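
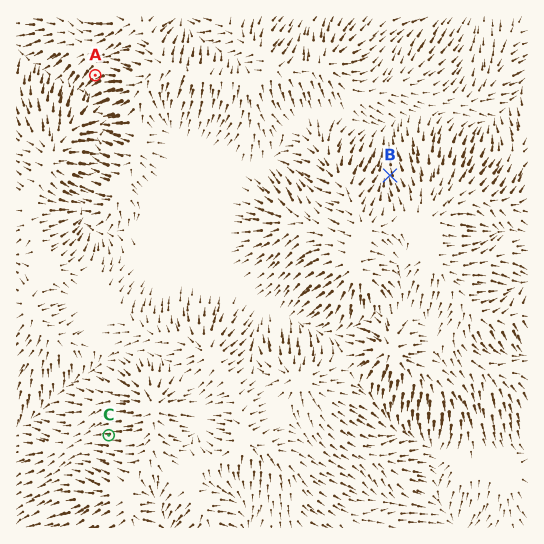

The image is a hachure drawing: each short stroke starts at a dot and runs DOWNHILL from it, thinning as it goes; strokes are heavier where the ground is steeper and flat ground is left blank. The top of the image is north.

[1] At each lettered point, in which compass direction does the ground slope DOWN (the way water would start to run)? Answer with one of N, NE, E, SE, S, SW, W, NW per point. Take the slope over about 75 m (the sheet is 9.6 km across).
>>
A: SW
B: N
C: W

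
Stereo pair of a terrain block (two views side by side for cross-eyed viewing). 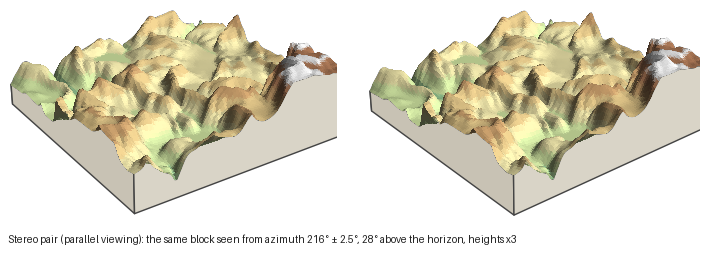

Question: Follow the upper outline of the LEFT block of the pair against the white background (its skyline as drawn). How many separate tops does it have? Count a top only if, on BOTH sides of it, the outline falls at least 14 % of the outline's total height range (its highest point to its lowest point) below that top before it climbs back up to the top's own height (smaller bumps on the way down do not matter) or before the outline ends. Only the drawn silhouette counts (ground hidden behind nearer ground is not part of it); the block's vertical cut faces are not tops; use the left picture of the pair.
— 4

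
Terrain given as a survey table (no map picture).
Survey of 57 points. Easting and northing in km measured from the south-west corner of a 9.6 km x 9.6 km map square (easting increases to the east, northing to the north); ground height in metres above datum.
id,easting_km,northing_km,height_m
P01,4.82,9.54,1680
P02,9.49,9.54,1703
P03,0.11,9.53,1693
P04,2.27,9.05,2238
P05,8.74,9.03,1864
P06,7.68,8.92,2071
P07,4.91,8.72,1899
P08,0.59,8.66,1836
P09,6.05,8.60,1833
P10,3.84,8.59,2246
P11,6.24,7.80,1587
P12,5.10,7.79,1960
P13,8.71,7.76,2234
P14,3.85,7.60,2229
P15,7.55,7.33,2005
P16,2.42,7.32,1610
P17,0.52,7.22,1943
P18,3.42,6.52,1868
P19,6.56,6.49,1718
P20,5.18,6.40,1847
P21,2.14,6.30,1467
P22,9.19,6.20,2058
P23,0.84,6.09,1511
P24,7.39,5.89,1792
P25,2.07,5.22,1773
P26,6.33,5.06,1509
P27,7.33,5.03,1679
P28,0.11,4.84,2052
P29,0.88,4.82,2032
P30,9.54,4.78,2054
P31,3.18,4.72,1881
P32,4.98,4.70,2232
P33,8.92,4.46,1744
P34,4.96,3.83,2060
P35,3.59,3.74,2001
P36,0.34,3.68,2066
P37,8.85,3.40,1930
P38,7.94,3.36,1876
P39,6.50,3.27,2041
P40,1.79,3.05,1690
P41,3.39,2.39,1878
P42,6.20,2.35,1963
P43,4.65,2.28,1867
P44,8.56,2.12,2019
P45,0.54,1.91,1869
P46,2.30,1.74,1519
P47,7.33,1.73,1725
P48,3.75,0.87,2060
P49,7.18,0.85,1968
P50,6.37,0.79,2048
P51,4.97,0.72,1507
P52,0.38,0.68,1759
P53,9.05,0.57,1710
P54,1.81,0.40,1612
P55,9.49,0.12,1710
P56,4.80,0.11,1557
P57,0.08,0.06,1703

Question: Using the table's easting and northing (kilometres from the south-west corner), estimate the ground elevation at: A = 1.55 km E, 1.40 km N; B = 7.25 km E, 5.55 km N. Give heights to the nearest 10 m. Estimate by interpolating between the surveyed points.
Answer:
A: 1610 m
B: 1700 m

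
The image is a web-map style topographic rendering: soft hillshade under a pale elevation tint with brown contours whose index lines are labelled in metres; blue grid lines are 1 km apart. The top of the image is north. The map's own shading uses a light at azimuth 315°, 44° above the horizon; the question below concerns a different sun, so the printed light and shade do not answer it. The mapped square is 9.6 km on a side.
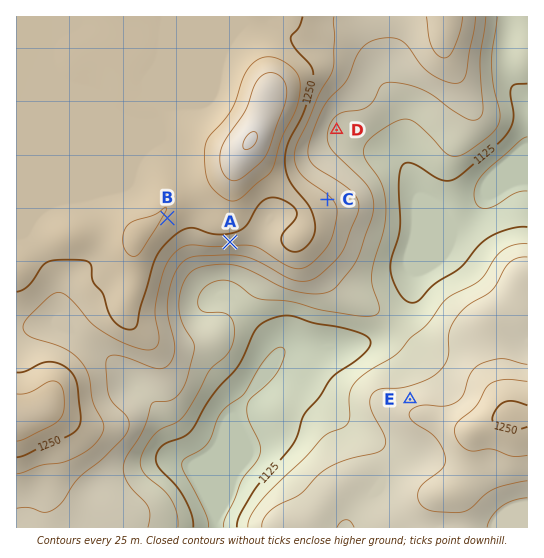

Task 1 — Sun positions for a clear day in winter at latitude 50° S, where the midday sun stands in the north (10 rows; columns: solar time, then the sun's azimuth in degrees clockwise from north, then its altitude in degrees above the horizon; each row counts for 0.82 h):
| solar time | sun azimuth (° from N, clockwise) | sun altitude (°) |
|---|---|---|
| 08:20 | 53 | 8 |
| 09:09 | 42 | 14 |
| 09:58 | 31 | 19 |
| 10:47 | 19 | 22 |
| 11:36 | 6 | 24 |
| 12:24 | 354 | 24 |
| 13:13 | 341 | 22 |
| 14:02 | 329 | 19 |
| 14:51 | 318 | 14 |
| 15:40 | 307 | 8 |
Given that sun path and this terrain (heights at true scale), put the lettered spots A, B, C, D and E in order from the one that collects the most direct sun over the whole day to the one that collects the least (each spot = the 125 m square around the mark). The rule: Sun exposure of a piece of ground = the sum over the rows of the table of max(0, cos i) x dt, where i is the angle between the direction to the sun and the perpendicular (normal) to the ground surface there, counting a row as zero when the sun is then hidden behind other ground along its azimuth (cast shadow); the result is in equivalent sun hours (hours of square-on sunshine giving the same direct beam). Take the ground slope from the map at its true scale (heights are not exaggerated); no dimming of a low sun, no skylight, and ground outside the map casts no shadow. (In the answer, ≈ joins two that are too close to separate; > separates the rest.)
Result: E ≈ C > D ≈ B > A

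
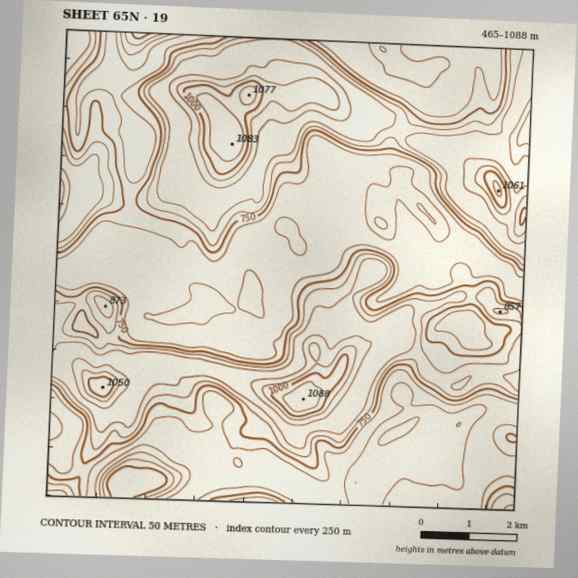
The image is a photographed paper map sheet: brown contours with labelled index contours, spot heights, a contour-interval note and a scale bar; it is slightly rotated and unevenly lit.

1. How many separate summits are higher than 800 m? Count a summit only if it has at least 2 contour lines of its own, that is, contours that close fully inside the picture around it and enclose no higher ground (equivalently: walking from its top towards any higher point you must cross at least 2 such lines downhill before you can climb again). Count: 5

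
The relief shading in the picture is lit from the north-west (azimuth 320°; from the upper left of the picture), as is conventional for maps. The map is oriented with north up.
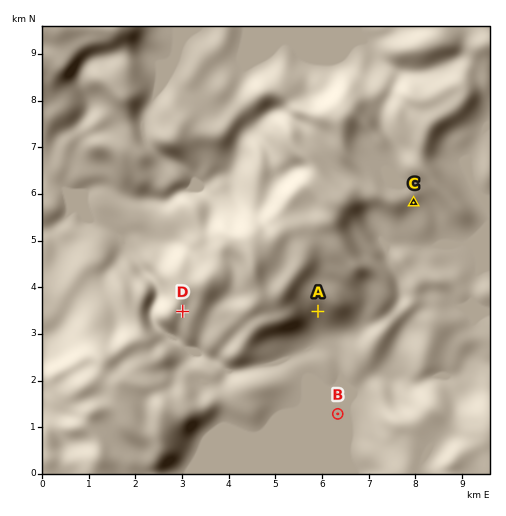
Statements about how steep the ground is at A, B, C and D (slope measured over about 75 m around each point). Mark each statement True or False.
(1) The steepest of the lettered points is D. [False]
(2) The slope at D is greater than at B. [True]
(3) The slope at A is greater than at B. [True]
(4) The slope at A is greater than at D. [True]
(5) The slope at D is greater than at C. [False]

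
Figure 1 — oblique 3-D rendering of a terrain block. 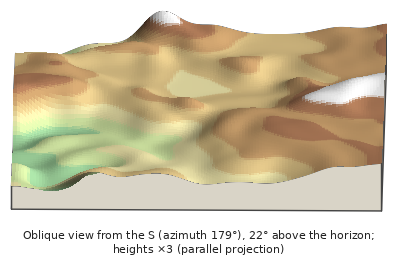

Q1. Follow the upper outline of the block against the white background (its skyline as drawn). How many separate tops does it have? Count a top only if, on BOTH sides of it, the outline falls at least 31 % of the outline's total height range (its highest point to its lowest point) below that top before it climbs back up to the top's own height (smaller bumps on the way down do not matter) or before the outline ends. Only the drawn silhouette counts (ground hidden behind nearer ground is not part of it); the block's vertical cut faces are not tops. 0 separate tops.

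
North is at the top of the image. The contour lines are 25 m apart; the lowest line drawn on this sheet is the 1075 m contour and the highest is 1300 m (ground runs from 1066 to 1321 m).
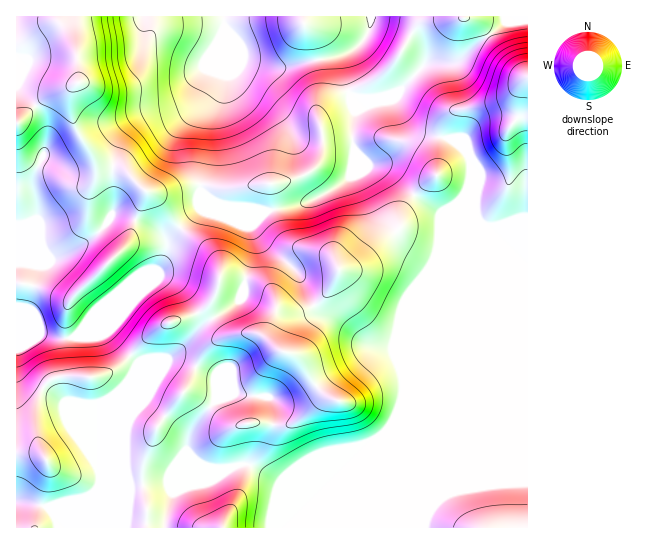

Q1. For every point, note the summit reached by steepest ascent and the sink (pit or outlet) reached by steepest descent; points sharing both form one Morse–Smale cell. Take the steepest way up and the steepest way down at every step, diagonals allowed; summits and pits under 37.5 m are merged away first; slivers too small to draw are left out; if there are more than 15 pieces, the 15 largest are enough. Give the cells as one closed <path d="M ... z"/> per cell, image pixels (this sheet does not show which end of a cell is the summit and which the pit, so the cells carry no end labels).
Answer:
<path d="M505 16l-281 1 1 62-4 15-13 28-1 29-7 38 9 10 20 10-32 2-29 28-1 12-8 18-30 14-29 24-25 30 16 0 16-5 30 30 0 5-40 96 3 10 0 10-3 6-8 8-20 8-26 2-26-6 0 27 148 0 0-11 7-23 23-13 47-17 9 1 24 15 8 1 68-28 24-13 13-10 13-23 65-158 1 169-40 96-3 13 104 0 0-305-14-1-19 6-13-3-5-5-10-24 4-16 0-18-3-7-17-15-22-3-12-4-8-7-13-23-9-7 11-3 25-27 6-2 25 0 5-3 19-17 23-16 4-5z"/><path d="M223 16l-207 1 0 245 20 4-8 39-3 4-9 5 1 23 28-2 12 4 12 0 8-3 12-18 40-35 30-14 8-18 1-12 29-28 32-2-20-10-9-10 7-38 1-29 13-28 4-15z"/><path d="M466 249l-65 158-6 14-12 14-32 18-68 28-5 0-31-17-14 3-38 14-23 13-7 23 0 10 258 1 4-14 40-96z"/><path d="M107 332l-16 5-34 2-12-4-8 0-6 2-15 1 1 163 26 6 26-2 20-8 8-8 3-6-3-20 40-96 0-5z"/><path d="M527 16l-21 0-1 6-4 5-23 16-19 17-5 3-25 0-6 2-25 27-11 3 9 7 13 23 8 7 12 4 22 3 17 15 3 7-3 36 9 22 12 8 39-6z"/><path d="M26 263l-10 0 1 50 8-4 3-4 8-32-1-8z"/>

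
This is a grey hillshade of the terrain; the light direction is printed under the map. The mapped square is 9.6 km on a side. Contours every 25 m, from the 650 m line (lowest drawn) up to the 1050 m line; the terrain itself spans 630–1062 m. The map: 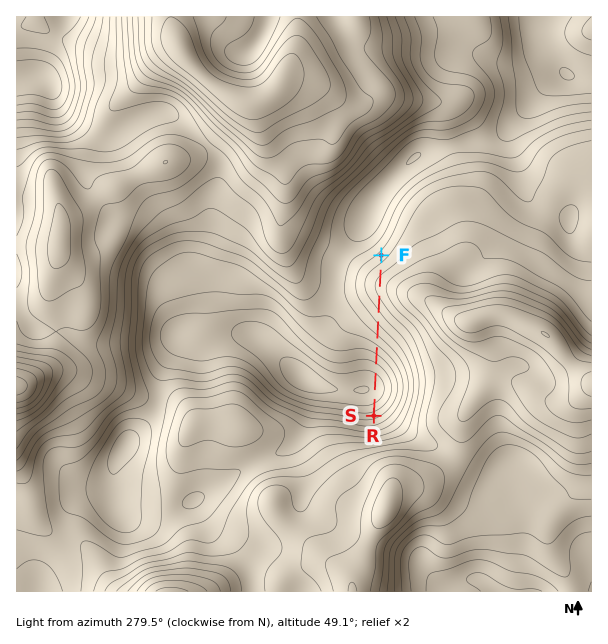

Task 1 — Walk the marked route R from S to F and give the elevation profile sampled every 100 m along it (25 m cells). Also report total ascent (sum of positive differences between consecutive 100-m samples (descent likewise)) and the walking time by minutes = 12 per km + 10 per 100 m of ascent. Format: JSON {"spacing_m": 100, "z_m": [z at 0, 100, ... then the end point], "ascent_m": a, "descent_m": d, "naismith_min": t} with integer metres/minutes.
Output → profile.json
{"spacing_m": 100, "z_m": [714, 694, 676, 663, 656, 656, 663, 675, 688, 704, 720, 737, 753, 769, 783, 796, 807, 818, 830, 842, 852, 859, 860, 854, 843, 831, 819, 810], "ascent_m": 204, "descent_m": 108, "naismith_min": 53}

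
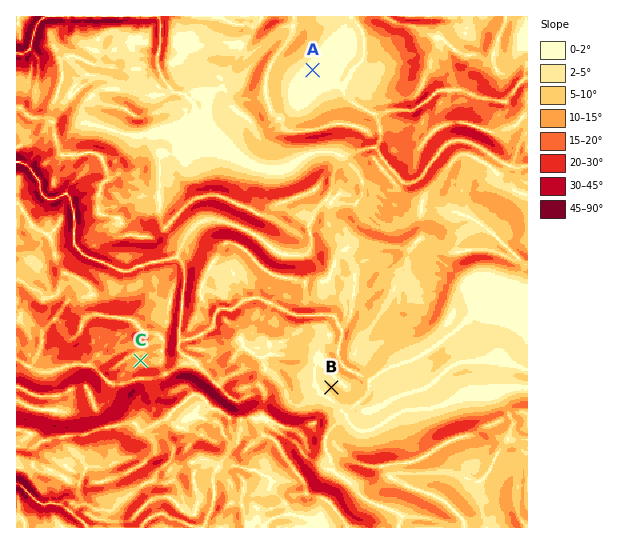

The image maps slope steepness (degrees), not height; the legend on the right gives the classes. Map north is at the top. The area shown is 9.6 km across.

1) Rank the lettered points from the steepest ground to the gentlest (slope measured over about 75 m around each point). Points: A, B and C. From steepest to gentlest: C B A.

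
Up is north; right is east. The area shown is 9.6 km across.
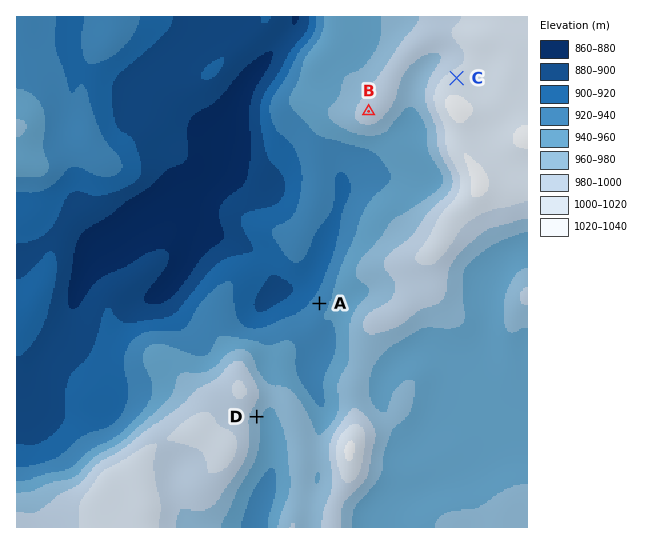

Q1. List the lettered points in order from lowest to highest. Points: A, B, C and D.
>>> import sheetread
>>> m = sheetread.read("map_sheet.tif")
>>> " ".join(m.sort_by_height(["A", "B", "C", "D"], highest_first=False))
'A D B C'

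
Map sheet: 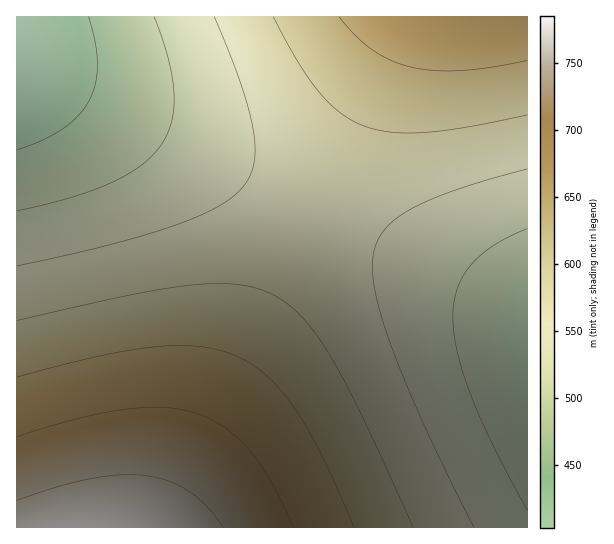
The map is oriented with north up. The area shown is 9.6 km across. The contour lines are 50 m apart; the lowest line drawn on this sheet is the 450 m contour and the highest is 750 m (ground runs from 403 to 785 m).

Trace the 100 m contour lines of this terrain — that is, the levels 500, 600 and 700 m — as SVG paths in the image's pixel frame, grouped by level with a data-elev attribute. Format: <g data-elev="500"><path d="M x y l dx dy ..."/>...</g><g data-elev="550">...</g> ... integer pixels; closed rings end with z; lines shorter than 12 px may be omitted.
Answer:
<g data-elev="500"><path d="M527 510l-33-63-23-52-14-42-3-19-1-17 1-15 3-13 6-12 8-12 11-11 12-9 33-17"/><path d="M154 17l14 42 6 35 0 15-3 13-4 12-7 12-9 11-11 9-30 17-41 15-52 13"/></g><g data-elev="600"><path d="M413 527l-51-112-31-58-14-22-14-17-14-13-15-10-16-6-19-4-21-2-25 2-63 10-113 26"/><path d="M273 17l25 45 21 30 22 21 22 13 27 6 33 1 44-6 60-12"/></g><g data-elev="700"><path d="M293 527l-22-45-22-32-12-13-12-10-14-8-14-6-16-4-18-2-38 2-48 10-60 18"/></g>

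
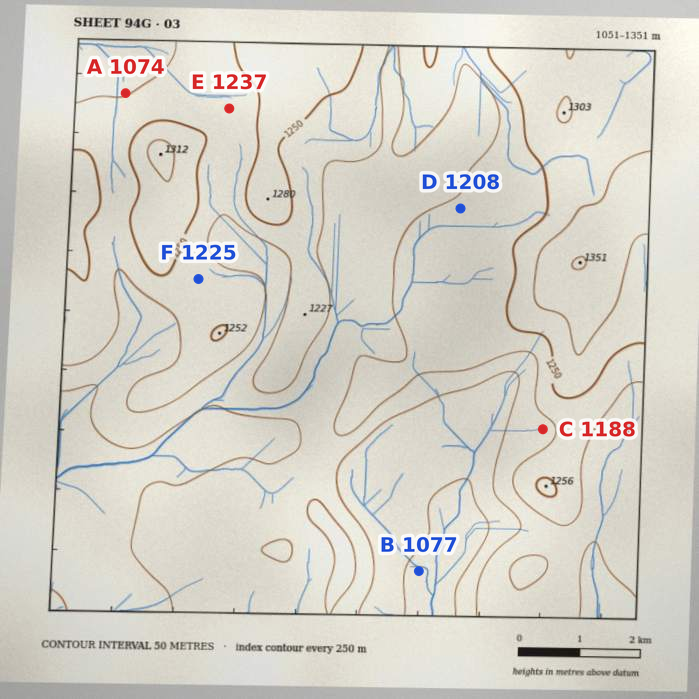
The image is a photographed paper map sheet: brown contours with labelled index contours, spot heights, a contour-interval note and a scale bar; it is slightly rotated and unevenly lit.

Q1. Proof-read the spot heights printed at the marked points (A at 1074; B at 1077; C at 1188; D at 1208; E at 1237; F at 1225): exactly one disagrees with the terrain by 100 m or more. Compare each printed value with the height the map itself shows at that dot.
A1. A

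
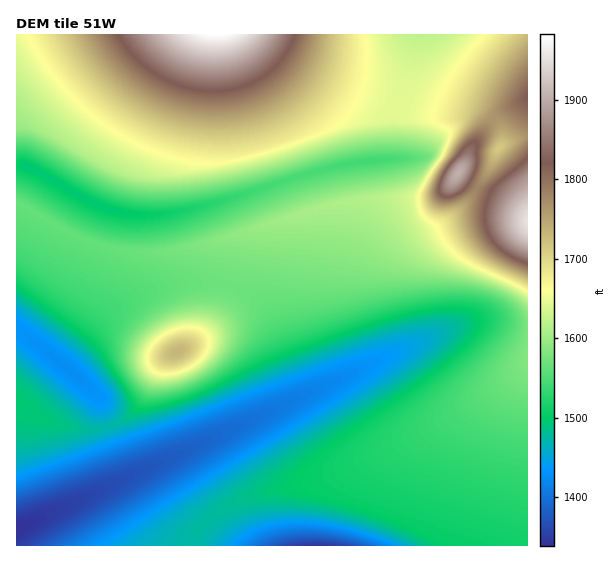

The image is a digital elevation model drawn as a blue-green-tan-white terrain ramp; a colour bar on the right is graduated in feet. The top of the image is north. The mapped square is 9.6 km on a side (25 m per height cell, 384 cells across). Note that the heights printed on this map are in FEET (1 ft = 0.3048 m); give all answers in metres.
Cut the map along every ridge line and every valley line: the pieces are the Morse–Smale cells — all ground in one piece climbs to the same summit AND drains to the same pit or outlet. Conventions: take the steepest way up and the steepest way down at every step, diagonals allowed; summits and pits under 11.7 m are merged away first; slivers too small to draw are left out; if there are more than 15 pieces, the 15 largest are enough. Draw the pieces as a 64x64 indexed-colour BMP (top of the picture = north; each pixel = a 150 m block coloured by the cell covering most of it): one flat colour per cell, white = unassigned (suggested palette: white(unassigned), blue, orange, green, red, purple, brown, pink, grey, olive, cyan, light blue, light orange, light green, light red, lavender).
<image width="64" height="64" href="data:image/bmp;base64,Qk12CAAAAAAAAHYAAAAoAAAAQAAAAEAAAAABAAQAAAAAAAAIAAATCwAAEwsAABAAAAAAAAAA////ALR3HwAOf/8ALKAsACgn1gC9Z5QAS1aMAMJ34wB/f38AIr28AM++FwDox64AeLv/AIrfmACWmP8A1bDFACIiIiIiIiIiIiIiMzMzMzMzMzMzMzMzMzMzMzMzMzMzIiIiIiIiIiIiIiIzMzMzMzMzMzMzMzMzMzMzMzMzMzMiIiIiIiIiIiIiIiMzMzMzMzMzMzMzMzMzMzMzMzMzMyIiIiIiIiIiIiIiIjMzMzMzMzMzMzMzMzMzMzMzMzMzIiIiIiIiIiIiIiIiIjMzMzMzMzMzMzMzMzMzMzMzMzMiIiIiIiIiIiIiIiIiIzMzMzMzMzMzMzMzMzMzMzMzMyIiIiIiIiIiIiIiIiIiIjMzMzMzMzMzMzMzMzMzMzMzIiIiIiIiIiIiIiIiIiIiIiIjMzMzMzMzMzMzMzMzMzMiIiIiIiIiIiIiIiIiIiIiIiIiMzMzMzMzMzMzMzMzMyIiIiIiIiZmIiIiIiIiIiIiIiIiIzMzMzMzMzMzMzMzIiIiIiIiJmZmIiIiIiIiIiIiIiIiIzMzMzMzMzMzMzMiIiIiIiImZmZmIiIiIiIiIiIiIiIiIzMzMzMzMzMzMyIiIiIiImZmZmZmIiIiIiIiIiIiIiIiIzMzMzMzMzMzIiIiIiIiZmZmZmZmYiIiIiIiIiIiIiIiIzMzMzMzMzMiIiIiIiJmZmZmZmZmYiIiIiIiIiIiIiIiIzMzMzMzMyIiqqqqqZZmZmZmZmZmYiIiIiIiIiIiIiIiIzMzMzMzIqqqqqqpmWZmZmZmZmZmYiIiIiIiIiIiIiIiIzMzMzMqqqqqqqmZlmZmZmZmZmZmYiIiIiIiIiIiIiIiIzMzM6qqqqqqmZmZZmZmZmZmZmZmYiIiIiIiIiIiIiIiMzMzqqqqqqmZmZlmZmZmZmZmZmZkQiIiIiIiIiIiIiIiMzOqqqqqmZmZmZZmZmZmZmZmZmRERCIiIiIiIiIiIiIjM6qqqqmZmZmZlmZmZmZmZmZmRERERCIiIiIiIiIiIiIjqqqqmZmZmZmZZmZmZmZmZmZERERERCIiIiIiIiIiIiKqqqiJmZmZmZmWZmZmZmZmZkRERERERCIiIiIiIiIiIqqoiIiZmZmZmZlmZmZmZmZkRERERERERCIiIiIiIiIiqoiIiImZmZmZmZlmZmZmZmREREREREREdyIiIiIiIiKoiIiIiZmZmZmZmZZmZmZmZERERERERER3d3IiIiIiIqiIiIiImZmZmZmZmWZmZmZERERERERERHd3d3IiIiJ3qoiIiIiJmZmZmZmZlmZmZkREREREREREd3d3d3d3d3eqqIiIiIiJmZmZmZmZZmZkRERERERERER3d3d3d3d3d6qqiIiIiIiZmZmZmZlmZkRERERERERER3d3d3d3d3d3qqqIiIiIiIiZmZmZmWZkRERERERERERHd3d3d3d3d3eqqqiIiIiIiIiJmZmZhEREREREREREREd3d3d3d3d3d6qqqoiIiIiIiIiIiIiERERERERERERER3d3d3d3d3d3qqqqiIiIiIiIiIiIiIRERERERERERERHd3d3d3d3d3eqqqqoiIiIiIiIiIiIhERERERERERERER3d3d3d3d3d6qqqqiIiIiIiIiIiIiIRERERERERERERHd3d3d3d3d3qqqqqIiFVVVVVVWIiIhERERERERERERER3d3d3d3d3eqqqqqVVVVVVVVVVVViEREREREREREREREd3d3d3d3d6qqqhFVVVVVVVVVVVVVVEREREREREREREREd3d3d3d3qqoRERVVVVVVVVVVVVVVVUREREREREREREREd3d3d3eqoRERFVVVERFVVVVVVVVVVVVERERERERERERHd3d3d6ERERERURERERERFVVVVVVVVVVURERERERERER3d3fdERERERERERERERERERVVVVVVVVVVVVREREREREd33d0RERERERERERERERERERFVVVVVVVVVVVVVVVVERN3d3REREREREREREREREREREREVVVVVVVVVVVVVVVT/3d3dERERERERERERERERERERERERVVVVVVVVVVVVX//93d0REREREREREREREREREREREREREVVVVVVVVVVV//3d3RERERERERERERERERERERERERERERERFVVVVVX//93dEREREREREREREREREREREREREREREREVVVVVVV//3d0RERERERERERERERERERERERERERERERVVVVVVX//w3RERERERERERERERERERERERERERERERFVVVVVVV//AAEREREREREREREREREREREREREREREREVVVVVVVXvAAARERERERERERERERERERERERERERERERVVVVVV7u4AABERERERERERERERERERERERERERERERFVXu7u7uu7AAEREREREREREREREREREREREREREREREc7u7u7ru7u7ARERERERERERERERERERERERERERERzMzu7uu7u7u7uxERERERERERERERERERERERERERHMzMzO7uu7u7u7u7ERERERERERERERERERERERERERzMzMzMzuu7u7u7u7sREREREREREREREREREREREREczMzMzMzOu7u7u7u7uxERERERERERERERERERERERHMzMzMzMzM67u7u7u7u7ERERERERERERERERERERERHMzMzMzMzMzLu7u7u7u7sRERERERERERERERERERERzMzMzMzMzMzMu7u7u7u7uxERERERERERERERERERERzMzMzMzMzMzMy7u7u7u7u7"/>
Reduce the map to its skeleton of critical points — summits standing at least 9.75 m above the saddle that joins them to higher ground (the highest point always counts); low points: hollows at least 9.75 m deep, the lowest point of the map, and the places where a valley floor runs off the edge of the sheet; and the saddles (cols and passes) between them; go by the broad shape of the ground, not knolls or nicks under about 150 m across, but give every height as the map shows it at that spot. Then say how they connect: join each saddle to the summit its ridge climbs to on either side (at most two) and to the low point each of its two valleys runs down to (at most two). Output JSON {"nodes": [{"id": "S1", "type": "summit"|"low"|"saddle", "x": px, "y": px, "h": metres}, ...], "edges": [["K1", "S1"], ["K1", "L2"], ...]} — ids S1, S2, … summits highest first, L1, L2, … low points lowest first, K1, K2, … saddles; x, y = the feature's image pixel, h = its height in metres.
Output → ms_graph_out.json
{"nodes": [
{"id": "S1", "type": "summit", "x": 217, "y": 35, "h": 604},
{"id": "S2", "type": "summit", "x": 527, "y": 221, "h": 595},
{"id": "S3", "type": "summit", "x": 458, "y": 173, "h": 580},
{"id": "S4", "type": "summit", "x": 527, "y": 97, "h": 555},
{"id": "S5", "type": "summit", "x": 177, "y": 352, "h": 528},
{"id": "L1", "type": "low", "x": 19, "y": 529, "h": 408},
{"id": "L2", "type": "low", "x": 315, "y": 545, "h": 410},
{"id": "L3", "type": "low", "x": 66, "y": 368, "h": 434},
{"id": "L4", "type": "low", "x": 33, "y": 169, "h": 455},
{"id": "L5", "type": "low", "x": 434, "y": 85, "h": 503},
{"id": "K1", "type": "saddle", "x": 477, "y": 188, "h": 543},
{"id": "K2", "type": "saddle", "x": 493, "y": 119, "h": 538},
{"id": "K3", "type": "saddle", "x": 398, "y": 105, "h": 501},
{"id": "K4", "type": "saddle", "x": 230, "y": 287, "h": 478},
{"id": "K5", "type": "saddle", "x": 73, "y": 233, "h": 476},
{"id": "K6", "type": "saddle", "x": 190, "y": 545, "h": 449},
{"id": "K7", "type": "saddle", "x": 107, "y": 427, "h": 449}],
"edges": [["K1", "S2"], ["K1", "S3"], ["K1", "L1"], ["K1", "L5"], ["K2", "S3"], ["K2", "S4"], ["K2", "L5"], ["K3", "S1"], ["K3", "S3"], ["K3", "L4"], ["K4", "S3"], ["K4", "S5"], ["K4", "L1"], ["K4", "L3"], ["K5", "S1"], ["K5", "S3"], ["K5", "L3"], ["K5", "L4"], ["K6", "S1"], ["K6", "L1"], ["K6", "L2"], ["K7", "S1"], ["K7", "S5"], ["K7", "L1"], ["K7", "L3"]]}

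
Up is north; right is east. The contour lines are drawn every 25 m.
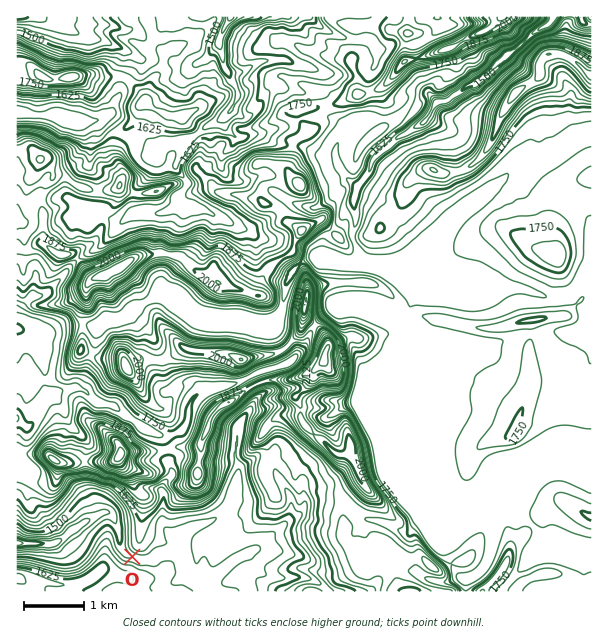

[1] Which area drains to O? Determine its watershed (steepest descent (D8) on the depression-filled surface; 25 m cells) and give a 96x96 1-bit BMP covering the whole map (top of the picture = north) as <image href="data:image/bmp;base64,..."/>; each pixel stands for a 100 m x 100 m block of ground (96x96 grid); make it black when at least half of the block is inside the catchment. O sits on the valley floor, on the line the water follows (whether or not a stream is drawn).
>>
<image width="96" height="96" href="data:image/bmp;base64,Qk2+BAAAAAAAAD4AAAAoAAAAYAAAAGAAAAABAAEAAAAAAIAEAAATCwAAEwsAAAIAAAAAAAAA////AAAAAAA//////////wAAAAA8P////////wAAAAAAB////////gAAAAAAAx///////gAAAAAAAB//////+AAAAAAAAB//////wAAAAAAAAA//////gAAAAAAAAA//////AAAAAAAAAA/////+AAAAAAAAAAf////+AAAAAAAAAAf////+AAAAAAAAAAf////+AAAAAAAAAAf////+AAAAAAAAAAf////+AAAAAAAAAAf////+AAAAAAAAAAf////+AAAAAAAAAAf////+AAAAAAAAAA//////AAAAAAAAAA//////gAAAAAAAAB//////gAAAAAAAAD//////gAAAAAAAAH//////AAAAAAAAAH//////AAAAAAAAAD/////4AAAAAAAAAAAD///wAAAAAAAAAAAB///gAAAAAAAAAAAA//+AAAAAAAAAAAAA//8AAAAAAAAAAAAA//8AAAAAAAAAAAAAf/8AAAAAAAAAAAAAP/8AAAAAAAAAAAAAH/4AAAAAAAAAAAAAB/4AAAAAAAAAAAAAA/8AAAAAAAAAAAAAAP+AAAAAAAAAAAAAABOAAAAAAAAAAAAAAAAAAAAAAAAAAAAAAAAAAAAAAAAAAAAAAAAAAAAAAAAAAAAAAAAAAAAAAAAAAAAAAAAAAAAAAAAAAAAAAAAAAAAAAAAAAAAAAAAAAAAAAAAAAAAAAAAAAAAAAAAAAAAAAAAAAAAAAAAAAAAAAAAAAAAAAAAAAAAAAAAAAAAAAAAAAAAAAAAAAAAAAAAAAAAAAAAAAAAAAAAAAAAAAAAAAAAAAAAAAAAAAAAAAAAAAAAAAAAAAAAAAAAAAAAAAAAAAAAAAAAAAAAAAAAAAAAAAAAAAAAAAAAAAAAAAAAAAAAAAAAAAAAAAAAAAAAAAAAAAAAAAAAAAAAAAAAAAAAAAAAAAAAAAAAAAAAAAAAAAAAAAAAAAAAAAAAAAAAAAAAAAAAAAAAAAAAAAAAAAAAAAAAAAAAAAAAAAAAAAAAAAAAAAAAAAAAAAAAAAAAAAAAAAAAAAAAAAAAAAAAAAAAAAAAAAAAAAAAAAAAAAAAAAAAAAAAAAAAAAAAAAAAAAAAAAAAAAAAAAAAAAAAAAAAAAAAAAAAAAAAAAAAAAAAAAAAAAAAAAAAAAAAAAAAAAAAAAAAAAAAAAAAAAAAAAAAAAAAAAAAAAAAAAAAAAAAAAAAAAAAAAAAAAAAAAAAAAAAAAAAAAAAAAAAAAAAAAAAAAAAAAAAAAAAAAAAAAAAAAAAAAAAAAAAAAAAAAAAAAAAAAAAAAAAAAAAAAAAAAAAAAAAAAAAAAAAAAAAAAAAAAAAAAAAAAAAAAAAAAAAAAAAAAAAAAAAAAAAAAAAAAAAAAAAAAAAAAAAAAAAAAAAAAAAAAAAAAAAAAAAAAAAAAAAAAAAAAAAAAAAAAAAAAAAAAAAAAAAAAAAAAAAAAAAAAAAAAAAAAAAAAAAAAAAAAAAAAAAAAAAAAAAAAAAAAAAAAAAAAAAAAAAAAAAAAAAAAAAAAAAAAAAAAAAAAAA="/>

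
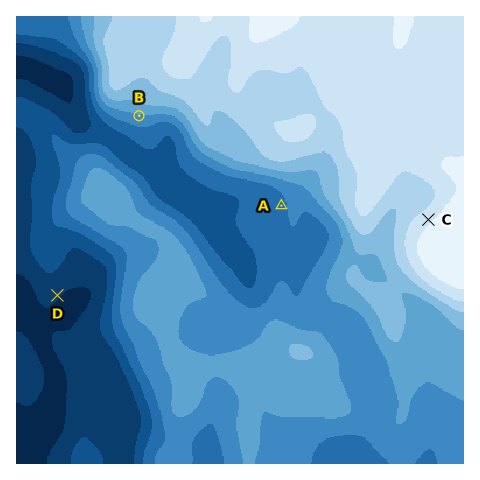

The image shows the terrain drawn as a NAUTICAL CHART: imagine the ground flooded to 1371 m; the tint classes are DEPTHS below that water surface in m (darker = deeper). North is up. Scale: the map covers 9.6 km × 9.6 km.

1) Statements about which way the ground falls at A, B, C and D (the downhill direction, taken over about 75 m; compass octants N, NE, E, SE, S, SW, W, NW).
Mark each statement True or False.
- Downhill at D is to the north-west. False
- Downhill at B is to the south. True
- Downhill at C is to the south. False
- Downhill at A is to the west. True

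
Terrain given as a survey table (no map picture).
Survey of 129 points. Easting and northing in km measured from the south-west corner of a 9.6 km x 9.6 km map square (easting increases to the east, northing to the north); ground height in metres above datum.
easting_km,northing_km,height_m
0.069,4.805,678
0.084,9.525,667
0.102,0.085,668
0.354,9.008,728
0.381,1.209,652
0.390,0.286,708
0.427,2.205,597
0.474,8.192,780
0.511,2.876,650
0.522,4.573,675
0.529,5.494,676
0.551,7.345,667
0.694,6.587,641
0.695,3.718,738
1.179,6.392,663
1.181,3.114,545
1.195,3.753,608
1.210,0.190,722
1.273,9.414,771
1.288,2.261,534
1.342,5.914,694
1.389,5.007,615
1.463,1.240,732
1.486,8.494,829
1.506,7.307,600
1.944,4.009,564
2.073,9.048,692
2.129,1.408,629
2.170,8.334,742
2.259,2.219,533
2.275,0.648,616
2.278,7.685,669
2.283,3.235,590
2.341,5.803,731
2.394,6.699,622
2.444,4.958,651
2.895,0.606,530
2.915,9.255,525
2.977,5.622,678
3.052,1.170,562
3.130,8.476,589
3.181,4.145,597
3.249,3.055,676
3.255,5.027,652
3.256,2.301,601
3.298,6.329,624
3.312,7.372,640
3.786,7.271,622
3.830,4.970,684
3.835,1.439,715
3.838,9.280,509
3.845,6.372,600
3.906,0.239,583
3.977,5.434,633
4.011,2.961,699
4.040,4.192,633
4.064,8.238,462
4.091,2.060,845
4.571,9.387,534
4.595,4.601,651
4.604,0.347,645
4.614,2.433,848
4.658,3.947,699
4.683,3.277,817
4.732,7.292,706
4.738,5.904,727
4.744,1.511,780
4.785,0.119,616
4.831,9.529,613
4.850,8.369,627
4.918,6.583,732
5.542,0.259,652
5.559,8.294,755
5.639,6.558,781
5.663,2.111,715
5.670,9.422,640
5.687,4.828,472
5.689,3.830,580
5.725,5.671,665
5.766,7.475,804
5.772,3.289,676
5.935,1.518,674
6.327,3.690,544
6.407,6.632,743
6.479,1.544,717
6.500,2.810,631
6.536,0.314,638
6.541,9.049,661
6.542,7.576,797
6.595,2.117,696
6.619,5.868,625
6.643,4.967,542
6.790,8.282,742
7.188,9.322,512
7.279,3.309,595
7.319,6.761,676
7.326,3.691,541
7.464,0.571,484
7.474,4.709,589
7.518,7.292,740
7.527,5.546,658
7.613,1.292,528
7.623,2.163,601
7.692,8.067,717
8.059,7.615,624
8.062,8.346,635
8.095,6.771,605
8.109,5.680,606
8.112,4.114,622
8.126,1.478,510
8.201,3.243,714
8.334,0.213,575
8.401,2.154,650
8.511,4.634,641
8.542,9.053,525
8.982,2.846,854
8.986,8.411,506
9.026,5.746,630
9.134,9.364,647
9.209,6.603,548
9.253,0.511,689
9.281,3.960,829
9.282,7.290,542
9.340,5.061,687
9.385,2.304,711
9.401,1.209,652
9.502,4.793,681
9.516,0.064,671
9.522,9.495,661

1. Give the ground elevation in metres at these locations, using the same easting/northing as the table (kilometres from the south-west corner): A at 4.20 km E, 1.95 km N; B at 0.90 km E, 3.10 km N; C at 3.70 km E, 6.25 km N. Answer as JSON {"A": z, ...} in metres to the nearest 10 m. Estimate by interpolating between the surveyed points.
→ {"A": 830, "B": 610, "C": 600}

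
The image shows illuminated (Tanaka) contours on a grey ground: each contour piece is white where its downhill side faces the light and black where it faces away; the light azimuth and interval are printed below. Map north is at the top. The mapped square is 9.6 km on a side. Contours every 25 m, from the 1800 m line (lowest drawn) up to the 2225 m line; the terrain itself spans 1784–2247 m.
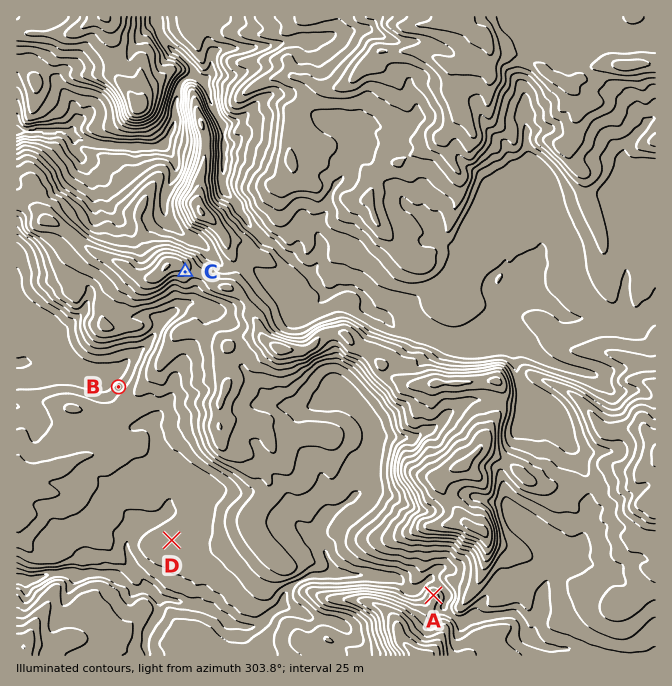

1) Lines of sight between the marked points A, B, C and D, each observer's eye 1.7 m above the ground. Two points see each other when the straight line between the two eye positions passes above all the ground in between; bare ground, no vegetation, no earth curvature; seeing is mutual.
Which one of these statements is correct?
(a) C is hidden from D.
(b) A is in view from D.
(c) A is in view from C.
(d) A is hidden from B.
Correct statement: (d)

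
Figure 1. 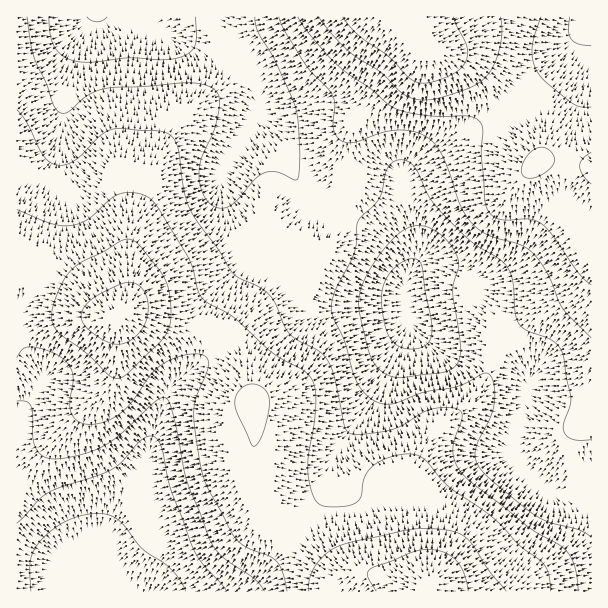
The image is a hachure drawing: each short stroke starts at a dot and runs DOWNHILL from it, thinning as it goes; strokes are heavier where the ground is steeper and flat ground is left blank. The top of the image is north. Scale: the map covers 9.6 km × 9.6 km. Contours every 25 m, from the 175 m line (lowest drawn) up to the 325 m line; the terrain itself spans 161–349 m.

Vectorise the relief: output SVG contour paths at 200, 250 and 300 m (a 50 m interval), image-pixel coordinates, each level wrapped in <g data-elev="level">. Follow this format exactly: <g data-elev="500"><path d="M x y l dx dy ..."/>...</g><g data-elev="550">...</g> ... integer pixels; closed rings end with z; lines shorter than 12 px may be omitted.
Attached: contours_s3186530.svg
<g data-elev="200"><path d="M31 591l0-31 3-11 7-9 12-11 14-8 16-6 15-2 12 2 10 7 23 27 21 14 9 8 8 10 5 10"/><path d="M393 377l-13-7-10-14-11-44 1-18 3-12 7-13 20-27 17-14 7-2 9 0 11 4 10 7 9 11 5 10 0 9-5 17 0 9 7 48 0 15-5 10-9 6-42 5z"/><path d="M196 17l0 27-5 7-7 5-17 4-38-2-42 4-18-3-12-8-6-13-2-21"/></g><g data-elev="250"><path d="M578 591l-4-25-3-9-5-7-8-6-30-17-57-45-12-12-4-9-2-11 1-10 8-23 0-4-3-3-12-3-16 2-11 5-19 12-17 5-28 4-5-1-4-3-3-8-10-48-7-16-9-8-20-10-8-7-6-9-9-23-8-9-10-7-18-8-6-5-15-24-24-33-6-10-3-12-7-47-7-11-4-3-8-2-37-3-9 1-12 6-27 26-9 4-8 0-7-3-6-6-17-33-10-13"/><path d="M17 401l10 1 4 5 2 31 4 12 8 7 11 2 25-4 23-9 18-13 34-32 6-3 5 1 3 4 4 16 13 63 24 60 11 15 32 21 10 13"/><path d="M591 46l-13-2-7-5-2-7 1-15"/><path d="M279 17l5 13 21 34 23 25 5 7 2 9-2 23 5 10 7 4 8 1 30-11 18-2 15 2 13 7 7 7 7 10 17 48 10 17 7 7 9 6 33 10 14 9 14 20 15 35 29 30"/></g><g data-elev="300"><path d="M506 591l-15-18-17-27-9-9-15-6-25-3-23 3-52 11-15 6-11 7-10 12-4 11-2 13"/><path d="M252 446l2 0 3-1 6-11 4-17 3-15-2-7-4-6-6-4-6-1-6 1-6 4-4 6-1 7 2 11z"/><path d="M114 378l6 0 6-3 34-33 7-10 4-12-1-26-6-16-24-32-6-5-5-2-9 2-18 11-19 9-10 8-12 16-9 27 0 11 6 9 28 21 21 20z"/><path d="M525 177l5 1 6-1 14-9 4-4 1-5-4-8-5-3-6-1-10 6-5 6-3 8 0 6z"/><path d="M591 152l-9 7-2 8 3 9 8 8"/><path d="M319 17l15 19 18 18 29 18 23 23 10 4 11 1 15-2 25-8 12-6 9-7 8-12 6-17 2-16-2-15"/></g>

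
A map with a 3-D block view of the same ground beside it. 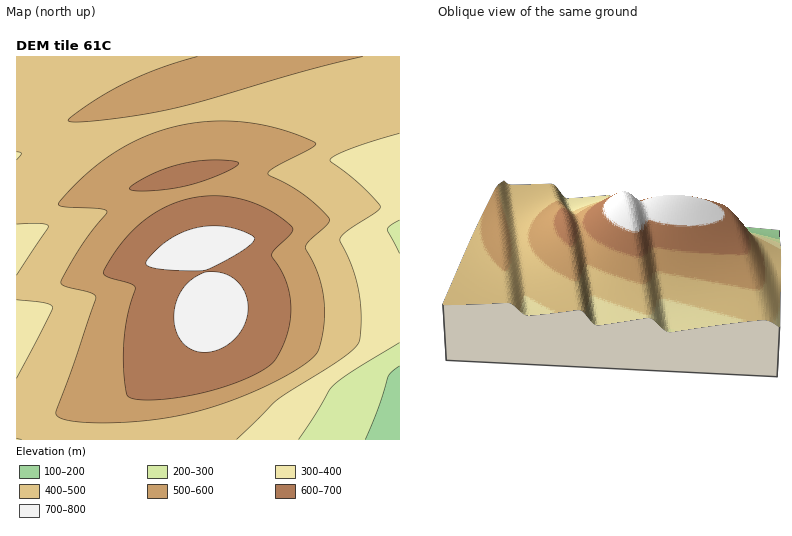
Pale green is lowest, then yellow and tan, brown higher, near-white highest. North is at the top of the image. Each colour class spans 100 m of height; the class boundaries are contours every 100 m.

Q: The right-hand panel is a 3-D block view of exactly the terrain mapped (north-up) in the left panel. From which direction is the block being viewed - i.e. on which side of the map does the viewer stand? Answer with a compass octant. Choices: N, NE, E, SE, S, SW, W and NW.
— W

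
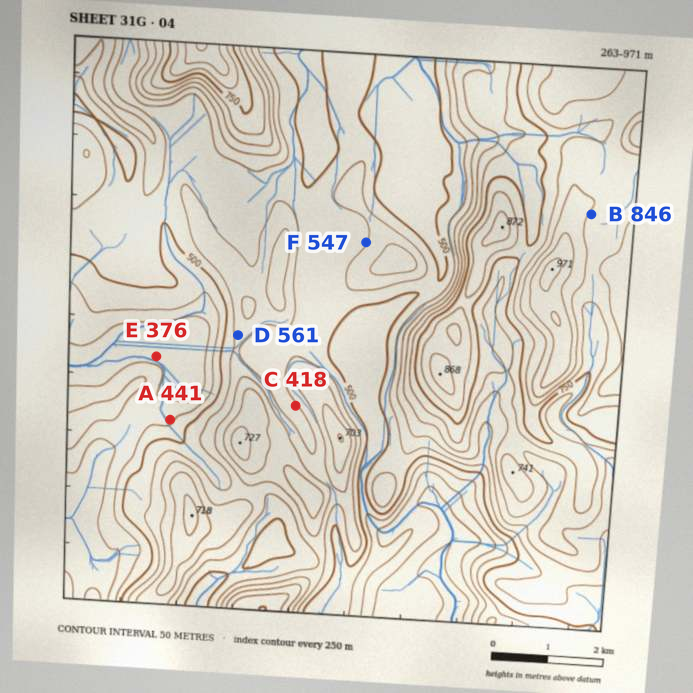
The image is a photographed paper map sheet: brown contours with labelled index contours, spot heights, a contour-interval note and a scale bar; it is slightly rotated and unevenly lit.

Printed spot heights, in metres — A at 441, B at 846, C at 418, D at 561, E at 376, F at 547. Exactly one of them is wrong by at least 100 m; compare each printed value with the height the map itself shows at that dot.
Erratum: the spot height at C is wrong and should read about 543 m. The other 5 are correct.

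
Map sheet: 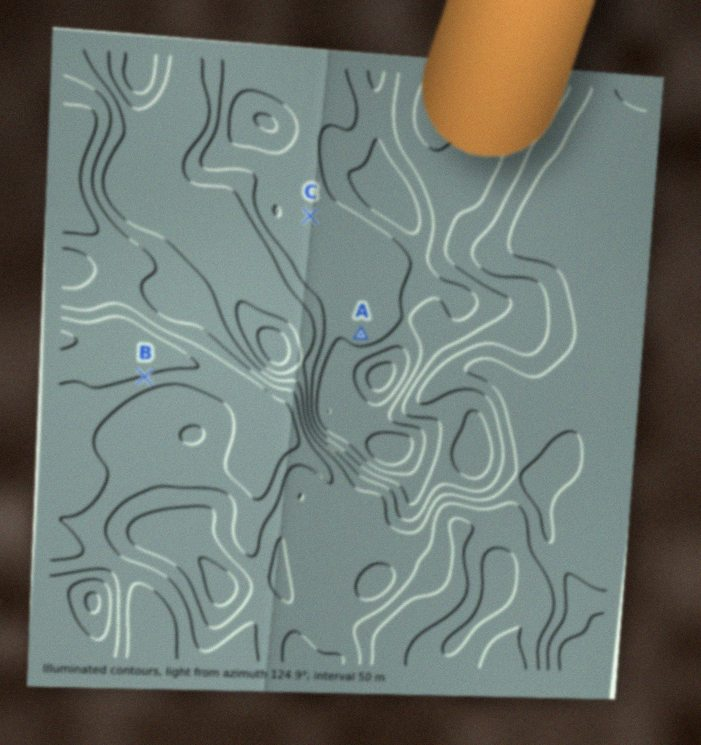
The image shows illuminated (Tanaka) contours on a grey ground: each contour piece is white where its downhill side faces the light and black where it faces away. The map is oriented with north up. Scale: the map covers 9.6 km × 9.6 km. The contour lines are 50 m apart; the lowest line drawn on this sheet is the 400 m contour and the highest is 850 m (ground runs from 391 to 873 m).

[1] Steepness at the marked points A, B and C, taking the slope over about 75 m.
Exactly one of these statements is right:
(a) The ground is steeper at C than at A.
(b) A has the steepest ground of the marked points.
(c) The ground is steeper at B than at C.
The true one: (c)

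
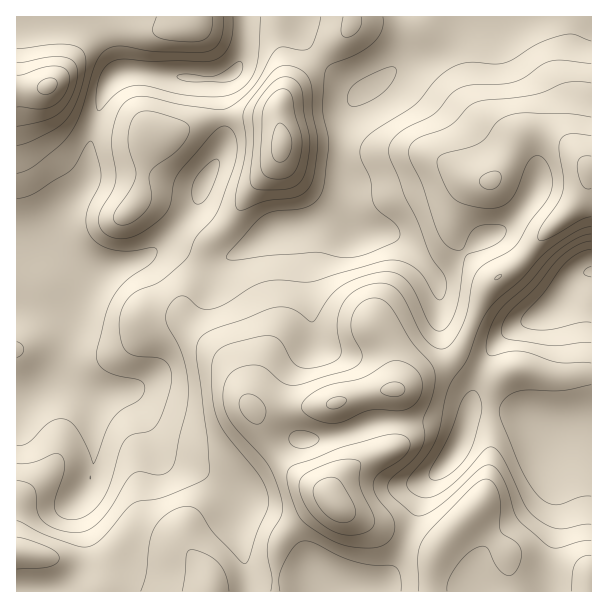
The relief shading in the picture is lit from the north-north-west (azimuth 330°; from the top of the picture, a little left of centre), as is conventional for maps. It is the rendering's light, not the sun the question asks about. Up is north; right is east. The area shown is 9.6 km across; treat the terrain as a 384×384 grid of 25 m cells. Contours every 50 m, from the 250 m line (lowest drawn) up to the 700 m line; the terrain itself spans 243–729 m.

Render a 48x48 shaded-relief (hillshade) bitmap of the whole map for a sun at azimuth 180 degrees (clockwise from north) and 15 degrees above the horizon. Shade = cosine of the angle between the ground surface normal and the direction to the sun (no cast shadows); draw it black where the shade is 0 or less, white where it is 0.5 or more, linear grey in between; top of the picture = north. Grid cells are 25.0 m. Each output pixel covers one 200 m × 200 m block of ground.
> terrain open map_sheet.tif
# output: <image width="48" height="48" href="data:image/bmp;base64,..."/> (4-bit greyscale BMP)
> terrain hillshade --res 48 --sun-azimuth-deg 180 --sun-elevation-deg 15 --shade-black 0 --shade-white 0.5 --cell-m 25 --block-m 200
<image width="48" height="48" href="data:image/bmp;base64,Qk32BAAAAAAAAHYAAAAoAAAAMAAAADAAAAABAAQAAAAAAIAEAAATCwAAEwsAABAAAAAAAAAAAAAAABEREQAiIiIAMzMzAERERABVVVUAZmZmAHd3dwCIiIgAmZmZAKqqqgC7u7sAzMzMAN3d3QDu7u4A////ALu6l3d3d3d3ZneIiIiZmZmIiIiIiIiId8y6l2d3eIh2ZneIiImaqqmIiZiIiIiHdrqpdmd3iIh2VWeJmZq8zMqIiZmIiIh2VGVERFZ4eIh1RFZ4mr3u7cqHeaqYh3ZUMzIQEjVnd3dlVWZni97/7LmGV5qpdVRDMjIhEjRWZmZlVmZVe9/tyodlRXmpdTMzM1VVQzNFVURVZ3dmi826hlVUIkeZdUNERGeIdURFVDNFZ4h4mrqHVURDIRRnZUVVVVaJl2VVVDNFeImamXZlZnZlMQE1VFVmZjV4mHZVVVVWeJq6hTNFebu5YxATNFZmZjRniHdmVmZ3iau5YxEkac3sp0ESNWZ3dzRWd3dmZnd4iry4UyESRorMynQzRWd3d0VVZndlVnd4m8yod2ZUMzV5q5dVVnd3d2VVVnZlVnd4q8upmry5dUVnmqhmZ3iIiGZVVnZVVmd4q7qZm83cy6qpmZl3eImZmXdlZ3dmZmd4mYd3d4iavN3LqZmImaqqqoh2d4iHd3eIh2ZmVDM1eKqqmaqZq8u7upmHeJqqmIiIdlVVQxABJFVniaqYm7upmamIiJq7upmYdlVVVCESNERFZ5qXeIdmZ5mIiImru6qXZVVWZURFZ2VERYqWQzMzRHeId3iaq6mGVERVZmZ5mYZUM2iXMQEjM2Z3d3eJmZl1Q0RFZ3iJmYZUM0epYyIzM2Z3d3d4iIhlQ0RFZnd3d2ZUREabqXVURXd4h3ZmZ3dlRERFVmZlVVVVVVac3bl2ZniIiHZERWZmVVVVVVVDMzRFZmaL7+ynZoiIiHZTNEVmZlVVRVQxESM1aHZ5zu25dnd4iIhlREVmdlVURVQxAAE1eYZFet7bmHd4iJqpdlVnh2VERVVCEAE2mpcyNq3+24iIib3cuXZ4mYdVVVZUQzNXmqhTJHz//4iIib3u25dniql2ZmZ3ZmZ5qqmHZVjf/5mIiJrMzKhlaKupmId4iZmamZq7p1WM/6qZh2Z5u6hlV6zMzKmImaqqmZvNyWNHvbupl1RXiZh2Vpzv/smIiZmpmavMyoVFiru6qGVWeImHZXrv/smIiImZmZqqqpdmibu7qYd3iJqpdVjO7KmImZmamYh3iZmIiLu6qYiIiau6llaby5iImZmZmHZVaKqph7u7qZiImau7qGZ5qYiIiIiHdmVVaJqYZczLqYiIiJmruod3d3d3ZmZURFZmZ5mGQ83duod3d3eJqph3ZVZ2VUQzNFZmZndlM83uyoZVVURFeHd2ZWZ2ZUMzNFVlVFVERL3u2oZDMhERIzNFZneHdlVEVVVEMzNEVZq8y5YyEAAREQACRXiIh3ZlVVQyIjRVVVVXmqhUNEVmZTEAE1iZmId2VUQzM0RVVCEBSKupqrzMynUxElirqph3ZlREREREMxEAJqzd7///7KdUM1i8y6mIh2ZVVUREM0MiNYvN3e7+25h2VWiry6mZmHZmZlREVWZVVniZmqu7qYh3d3eJqpmZiHd3d2VWZ3d2d3iIiImZmIh3d3d4mZiIiHd3d3Zmdw=="/>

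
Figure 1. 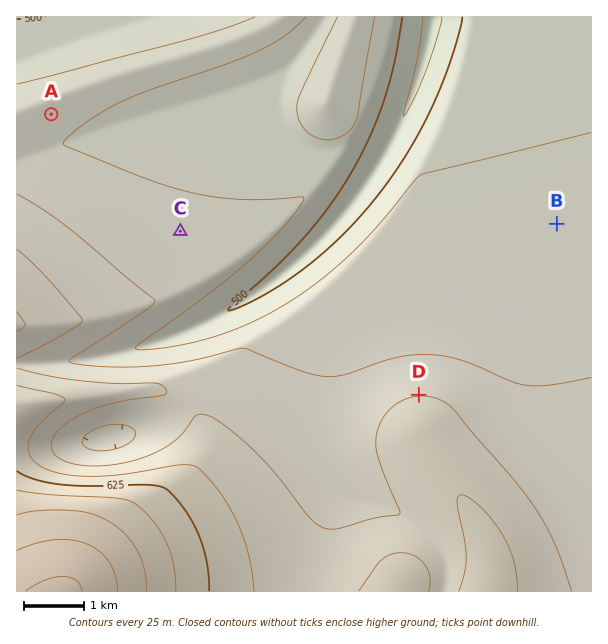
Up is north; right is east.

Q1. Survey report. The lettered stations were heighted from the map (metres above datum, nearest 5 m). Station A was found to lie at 540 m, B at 535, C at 530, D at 575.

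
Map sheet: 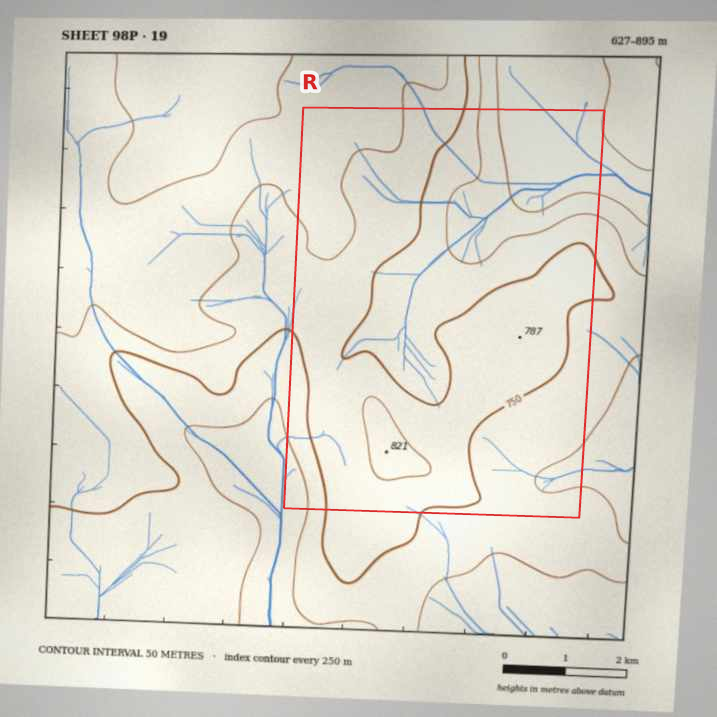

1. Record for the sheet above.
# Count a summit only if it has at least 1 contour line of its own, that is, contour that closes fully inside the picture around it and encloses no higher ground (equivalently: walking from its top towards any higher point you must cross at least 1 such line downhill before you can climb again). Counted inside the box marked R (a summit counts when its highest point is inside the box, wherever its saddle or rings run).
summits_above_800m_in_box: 1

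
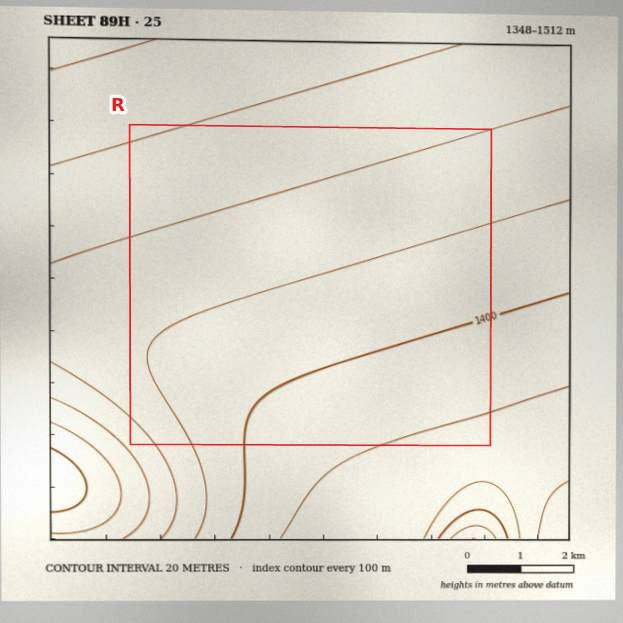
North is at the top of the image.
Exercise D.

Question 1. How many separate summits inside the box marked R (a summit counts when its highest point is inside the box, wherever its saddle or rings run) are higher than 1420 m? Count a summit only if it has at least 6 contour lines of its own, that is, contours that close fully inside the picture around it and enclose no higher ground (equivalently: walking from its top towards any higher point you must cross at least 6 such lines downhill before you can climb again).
0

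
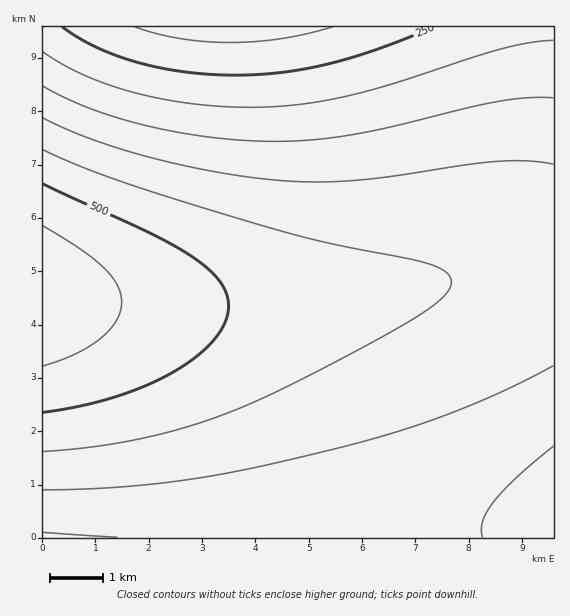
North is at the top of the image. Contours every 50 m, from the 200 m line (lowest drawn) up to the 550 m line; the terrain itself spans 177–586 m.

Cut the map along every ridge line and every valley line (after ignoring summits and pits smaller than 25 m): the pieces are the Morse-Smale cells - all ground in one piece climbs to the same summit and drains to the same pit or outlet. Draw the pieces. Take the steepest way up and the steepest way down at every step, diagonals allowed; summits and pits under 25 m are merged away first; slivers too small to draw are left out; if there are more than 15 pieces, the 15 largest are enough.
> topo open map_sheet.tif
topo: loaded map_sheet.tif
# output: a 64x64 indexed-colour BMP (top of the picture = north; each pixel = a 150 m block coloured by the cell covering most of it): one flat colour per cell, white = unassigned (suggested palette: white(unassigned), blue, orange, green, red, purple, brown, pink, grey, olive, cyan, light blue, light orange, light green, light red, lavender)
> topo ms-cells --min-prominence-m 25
<image width="64" height="64" href="data:image/bmp;base64,Qk12CAAAAAAAAHYAAAAoAAAAQAAAAEAAAAABAAQAAAAAAAAIAAATCwAAEwsAABAAAAAAAAAA////ALR3HwAOf/8ALKAsACgn1gC9Z5QAS1aMAMJ34wB/f38AIr28AM++FwDox64AeLv/AIrfmACWmP8A1bDFACIiIiIiIiIiIiIiIiIiIiIiIiIiIiIiIiIiIiIiIiIiIiIiIiIiIiIiIiIiIiIiIiIiIiIiIiIiIiIiIiIiIiIiIiIiIiIiIiIiIiIiIiIiIiIiIiIiIiIiIiIiIiIiIiIiIiIiIiIiIiIiIiIiIiIiIiIiIiIiIiIiIiIiIiIiIiIiIiIiIiIiIiIiIiIiIiIiIiIiIiIiIiIiIiIiIiIiIiIiIiIiIiIiIiIiIiIiIiIiIiIiIiIiIiIiIiIiIiIiIiIiIiIiIiIiIiIiIiIiIiIiIiIiIiIiIiIiIiIiIiIiIiIiIiIiIiIiIiIiIiIiIiIiIiIiIiIiIiIiIiIiIiIiIiIiIiIiIiIiIiIiIiIiIiIiIiIiIiIiIiIiIiIiIiIiIiIiIiIiIiIiIiIiIiIiIiIiIiIiIiIiIiIiIiIiIiIiIiIiIiIiIiIiIiIiIiIiIiIiIiIiIiIiIiIiIiIiIiIiIiIiIiIiIiIiIiIiIiIiIiIiIiIiIiIiIiIiIiIiIiIiIiIiIiIiIiIiIiIiIiIiIiIiIiIiIiIiIiIiIiIiIiIiIiIiIiIiIiIiIiIiIiIiIiIiIiIiIiIiIiIiIiIiIiIiIiIiIiIiIiIiIiIiIiIiIiIiIiIiIiIiIiIiIiIiIiIiIiIiIiIiIiIiIiIiIiIiIiIiIiIiIiIiIiIiIiIiIiIiIiIiIiIiIiIiIiIiIiIiIiIiIiIiIiIiIiIiIiIiIiIiIiIiIiIiIiIiIiIiIiIiIiIiIiIiIiIiIiIiIiIiIiIiIiIiIiIiIiIiIiIiIiIiIiIiIiIiIiIiIiIiIiIiIiIiIiIiIiIiIiIiIiIiIiIiIiIiIiIiIiIiIiIiIiIiIiIiIiIiIiIiIiIiIiIiIiIiIiIiIiIiIiIiIiIiIiIiIiIiIiIiIiIiIiIiIiIiIiIiIiIiIiIiIiIiIiIiIiIiIiIiIiIiIiIiIiIiIiIiIiIiIiIiIiIiIiIiIiIiIiIiIiIiIiIiIiIiIiIiIiIiIiIiIiIiIiIiIiIiIiIiIiIiIiIiIiIiIiIiIiIiIiIiIiIiIiIiIiIiIiIiIiIiIiIiIiIiIiIiIiIiIiIiIiIiIiIiIiIiIiIiIiIiIiIiIiIiIiIiIiIiIiIiIiIiIiIiIiIiIiIiIiIiIiIiIiIiIiIiIiIiIiIiIiIiIiIiIiIiIiIiIiIiIiIiIiIiIiIiIiIiIiIiIiIiIiIiIiIiIiIRERERERERERERERESIiIiIiIiIiIiIiIiIiIiIhERERERERERERERERERERERERERIiIiIiIiIiIiIiIiERERERERERERERERERERERERERERERESIiIiIiIiIiIRERERERERERERERERERERERERERERERERERIiIiIiIhERERERERERERERERERERERERERERERERERERERIiIiERERERERERERERERERERERERERERERERERERERERERERERERERERERERERERERERERERERERERERERERERERERERERERERERERERERERERERERERERERERERERERERERERERERERERERERERERERERERERERERERERERERERERERERERERERERERERERERERERERERERERERERERERERERERERERERERERERERERERERERERERERERERERERERERERERERERERERERERERERERERERERERERERERERERERERERERERERERERERERERERERERERERERERERERERERERERERERERERERERERERERERERERERERERERERERERERERERERERERERERERERERERERERERERERERERERERERERERERERERERERERERERERERERERERERERERERERERERERERERERERERERERERERERERERERERERERERERERERERERERERERERERERERERERERERERERERERERERERERERERERERERERERERERERERERERERERERERERERERERERERERERERERERERERERERERERERERERERERERERERERERERERERERERERERERERERERERERERERERERERERERERERERERERERERERERERERERERERERERERERERERERERERERERERERERERERERERERERERERERERERERERERERERERERERERERERERERERERERERERERERERERERERERERERERERERERERERERERERERERERERERERERERERERERERERERERERERERERERERERERERERERERERERERERERERERERERERERERERERERERERERERERERERERERERERERERERERERERERERERERERERERERERERERERERERERERERERERERERERERERERERERERERERERERERERERERERERERERERERERERERERERERERERERERERERERERERERERERERERERERERERERERERERERERERERERERERERERERERERERERERERERERERERERERERERERERERERERERERERERERERERERERERERERERERERERERERERERERERERERERERERERERERERERERERERERERERERERERERERERERERERERERERERERERERERERERERERERERERERERERER"/>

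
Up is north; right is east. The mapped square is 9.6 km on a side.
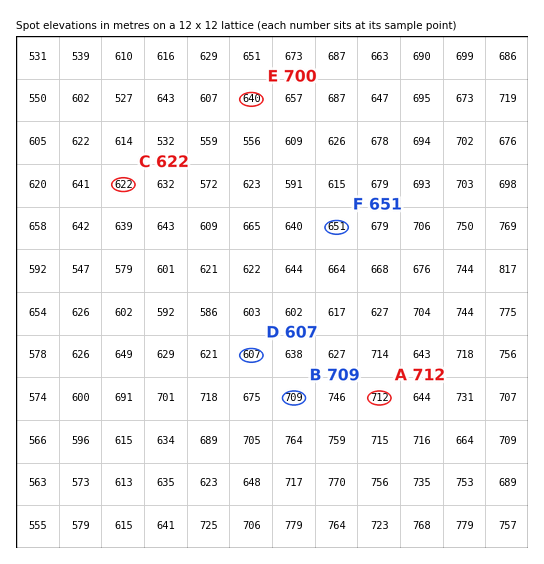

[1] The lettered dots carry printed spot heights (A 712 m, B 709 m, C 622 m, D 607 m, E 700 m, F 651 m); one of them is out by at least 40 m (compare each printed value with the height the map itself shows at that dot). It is E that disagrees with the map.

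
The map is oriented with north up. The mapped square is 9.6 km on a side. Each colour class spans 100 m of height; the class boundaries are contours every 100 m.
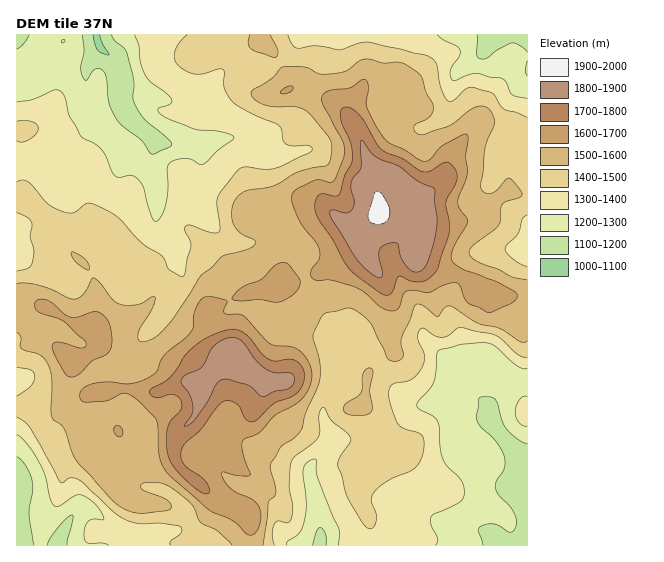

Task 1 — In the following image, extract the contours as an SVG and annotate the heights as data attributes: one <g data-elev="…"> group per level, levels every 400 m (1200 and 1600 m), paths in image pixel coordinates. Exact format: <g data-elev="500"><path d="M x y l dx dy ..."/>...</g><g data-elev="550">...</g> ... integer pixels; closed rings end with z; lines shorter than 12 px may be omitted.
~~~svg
<g data-elev="1200"><path d="M47 545l4-8 8-11 8-8 6-3 0 5-6 25"/><path d="M312 545l5-14 4-3 5 7 0 10"/><path d="M483 545l-5-14 2-4 7-3 7 0 15 8 2 0 4-4 2-7-5-12-13-13-3-7 0-8 8-13 1-9-3-8-5-8-16-16-4-6-1-5 3-18 10-1 5 2 3 4 5 17 4 8 12 11 9 5"/><path d="M17 457l4 3 5 6 6 15 1 10-4 24 5 30"/><path d="M527 76l-2-5 2-10"/><path d="M527 52l-9-8-7-1-14 7-10 8-7 1-3-4 0-20"/><path d="M29 35l-6 9-6 5"/><path d="M111 35l3 5 10 8 3 5 7 27-1 19 4 9 8 12 26 23-1 4-16 7-4-1-9-13-18-13-7-8-7-16-2-24-4-8-4-2-4 0-8 11-1 0-3-2-2-9 3-18-2-16"/></g><g data-elev="1600"><path d="M248 535l6-1 4-6 3-11-2-9-6-8-16-7-7-5-6-8-3-7 2-1 15 4 12-1-7-23-1-11 3-2 14-6 16-18 19-10 8-6 8-14 2-14-5-11-8-10-8-3-16-1-5-2-27-28-19-3 0-4 3-8-1-1-19-4-5 3-5 8-4 9 0 11-2 5-26 23-5 6-3 10-4 4-10 5-12 4-24-2-16 2-9 5-2 4 0 4 2 4 3 1 17-1 7-1 16-7 12 6 20 22 2 34 3 9 5 8 42 38 25 11z"/><path d="M117 436l4 1 2-5-2-5-4-2-3 4z"/><path d="M68 376l5 1 5-2 14-14 13-6 4-3 3-11-3-17-4-8-7-4-7 0-14 5-7 0-5-3-15-13-7-2-5 1-3 4 2 7 26 10 23 22-1 4-3 1-23-6-4 0-2 2-1 4 3 8z"/><path d="M487 312l6 0 17-8 6-4 1-4-2-4-17-10-36-13-7-5-3-4-1-5 2-7 15-27-2-4-7-9-1-7 9-26-1-19 2-16-1-5-5 0-17 9-6 4-9 11-4 2-4 0-17-11-16-7-8-9-14-27-1-6 3-13-3-8-4 0-13 8-16 2-8 3-3 4 0 6 21 38 2 10-2 8-6 17-4 6-4 0-10-2-5 1-18 8-3 4-2 4 2 8 7 16 15 20 4 8 0 10-7 10-1 8 6 3 14 0 24 7 11 6 15 14 10 4 4-1 4-2 4-13 3-4 7-1 16 2 14-7 12-2 5 2 7 17z"/><path d="M270 301l8 1 7-2 10-7 4-6 0-8-13-16-5 0-6 2-14 15-20 8-9 11 7 2 20-2z"/><path d="M281 93l4 1 5-2 3-3 0-2-3-1-5 2-4 3z"/></g>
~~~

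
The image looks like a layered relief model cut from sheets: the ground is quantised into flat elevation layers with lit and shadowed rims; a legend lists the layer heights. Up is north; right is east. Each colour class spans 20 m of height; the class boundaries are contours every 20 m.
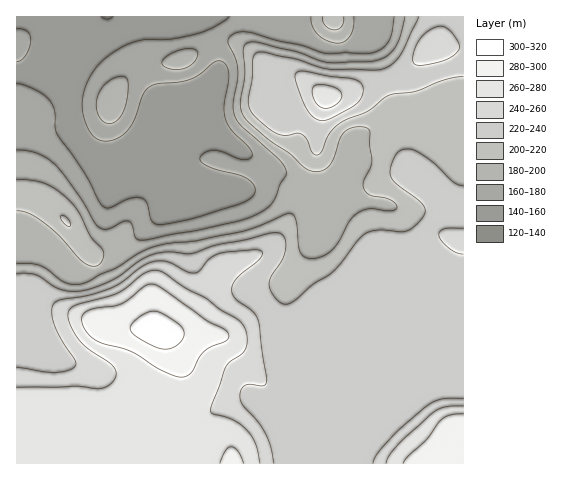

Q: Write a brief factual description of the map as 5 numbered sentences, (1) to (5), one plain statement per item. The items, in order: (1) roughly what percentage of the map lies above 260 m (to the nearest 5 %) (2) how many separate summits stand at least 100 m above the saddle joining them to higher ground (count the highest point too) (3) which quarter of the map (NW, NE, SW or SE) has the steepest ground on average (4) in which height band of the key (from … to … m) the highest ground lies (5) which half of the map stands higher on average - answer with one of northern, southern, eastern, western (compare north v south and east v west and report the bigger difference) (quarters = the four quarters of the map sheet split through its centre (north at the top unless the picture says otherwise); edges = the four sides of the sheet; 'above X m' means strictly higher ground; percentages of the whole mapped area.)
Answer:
(1) Ground above 260 m makes up about 15 % of the sheet.
(2) There is 1 summit with 100 m or more of prominence.
(3) The steepest ground, on average, is in the north-east quarter.
(4) Between 300 and 320 m: that is the band holding the highest ground.
(5) On average the southern half of the map is the higher ground.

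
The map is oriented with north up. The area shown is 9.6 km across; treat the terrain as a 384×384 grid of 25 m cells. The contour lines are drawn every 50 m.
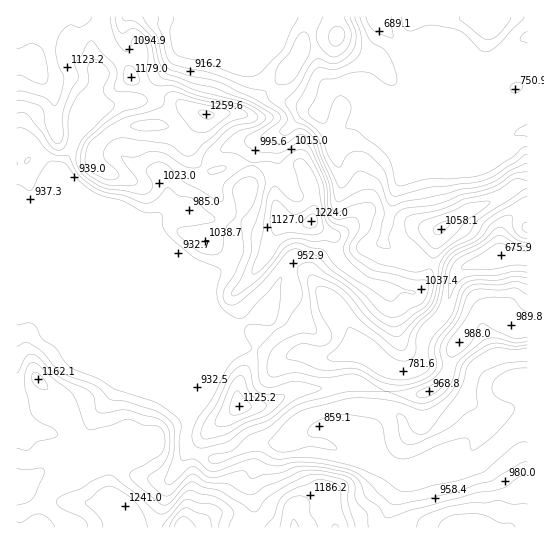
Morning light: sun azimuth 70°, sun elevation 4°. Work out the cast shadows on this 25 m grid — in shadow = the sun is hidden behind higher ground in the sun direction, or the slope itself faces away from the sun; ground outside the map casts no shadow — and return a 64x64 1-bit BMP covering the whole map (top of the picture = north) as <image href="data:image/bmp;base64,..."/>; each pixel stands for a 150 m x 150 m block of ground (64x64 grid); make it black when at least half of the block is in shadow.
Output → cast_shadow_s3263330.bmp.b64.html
<image width="64" height="64" href="data:image/bmp;base64,Qk0+AgAAAAAAAD4AAAAoAAAAQAAAAEAAAAABAAEAAAAAAAACAAATCwAAEwsAAAIAAAAAAAAA////AAAAAAAH8Pgf4AB4AA/keA/gAAAAD/h4B8AAAAADMDgDwAAAAABAOALAAAAAAAA8AAAAAAAAABwAAAAAAAAADAAAAAAAAAAAAAAAAAAAEAYAAfAAAAAQDwAD4AAAAAAPAAPAAAD8AB/AAABAAOwAH+AAM8AA5AA/8AA/4/DgAD/wA//j+OAAH/AA/+H44AAH8ABgQPjgAAHwAAf48MAAAPAAD/xgwAAAMAA//ADAAAAAP//++AAAABh///5/AAAAHH//fn8AAAAYP/9/fAAA8DAf/j84AAP/4B/+H7AAB//g//4PkAAH/+H//AeAAB//4f/8B4AAP//5//ADgAA///z/wAAAAB///P+AAAAAD//+fw/z8AAD//5/H/H/AAP///8f+H8AAf//+Af4P4Af9//4B/Af/////5gDwAb/////mAEAAP////8YAAMA//9/vzgAAAD//n8feEAAPP/wfx9wwAA8/+H+D/DAAHz/w/wA4MAAPv/P/ABggAAP/8/4AGAAAAb7z/gAYAAAAPnvvgAgAAAA+PA/GAAAAAD5+D8AAwAAAPn//AABAAA8+f/wAAAAAHzx/4AAAAwAeOD+AAcAHgBwwPwAD8YcAAAA/AAfzwAAAAD4AB/PAP/AAPIAD+8A/+AA5gAH7wH/4ABmAAPvB7/gACAAAf8Pn+AAAAAAdgeHgA=="/>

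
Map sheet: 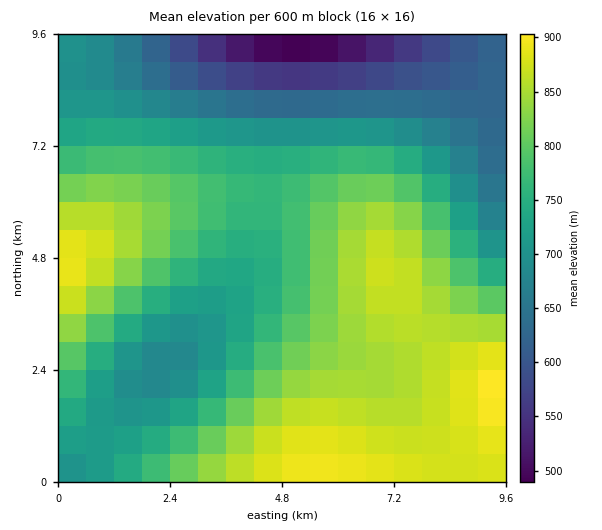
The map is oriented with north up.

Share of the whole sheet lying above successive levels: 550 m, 97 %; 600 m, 93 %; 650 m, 85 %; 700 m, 75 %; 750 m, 57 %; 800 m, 38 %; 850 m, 22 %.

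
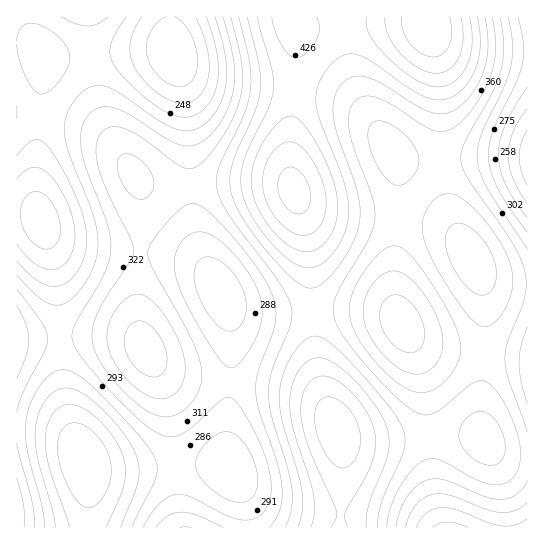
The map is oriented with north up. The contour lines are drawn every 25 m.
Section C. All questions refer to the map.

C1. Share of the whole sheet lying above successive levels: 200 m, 97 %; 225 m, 93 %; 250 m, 87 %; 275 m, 77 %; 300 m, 65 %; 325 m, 51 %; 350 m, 35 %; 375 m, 23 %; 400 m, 15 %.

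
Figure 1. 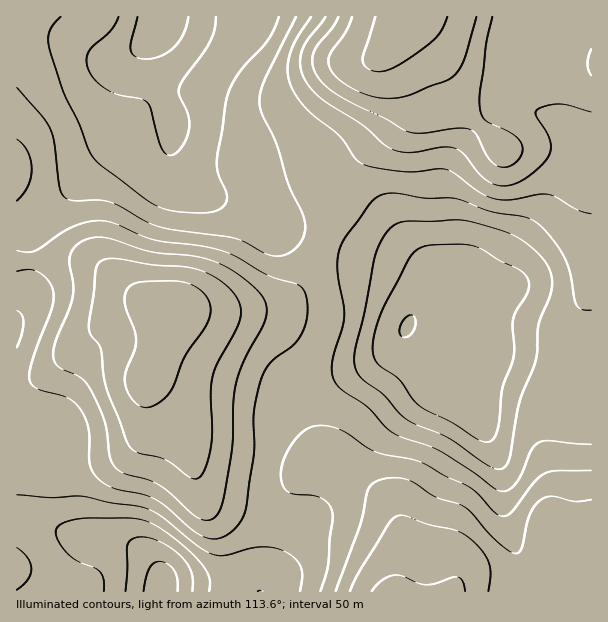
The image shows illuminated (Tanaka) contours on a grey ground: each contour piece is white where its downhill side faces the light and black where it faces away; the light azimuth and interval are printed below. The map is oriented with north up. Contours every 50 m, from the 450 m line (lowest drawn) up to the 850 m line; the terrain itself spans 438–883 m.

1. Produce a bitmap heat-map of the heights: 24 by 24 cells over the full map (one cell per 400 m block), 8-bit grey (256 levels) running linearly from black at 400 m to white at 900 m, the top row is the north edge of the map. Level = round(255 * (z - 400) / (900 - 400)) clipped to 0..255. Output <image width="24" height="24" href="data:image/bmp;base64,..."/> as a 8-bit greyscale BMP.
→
<image width="24" height="24" href="data:image/bmp;base64,Qk12BgAAAAAAADYEAAAoAAAAGAAAABgAAAABAAgAAAAAAEACAAATCwAAEwsAAAABAAAAAAAAAAAAAAEBAQACAgIAAwMDAAQEBAAFBQUABgYGAAcHBwAICAgACQkJAAoKCgALCwsADAwMAA0NDQAODg4ADw8PABAQEAAREREAEhISABMTEwAUFBQAFRUVABYWFgAXFxcAGBgYABkZGQAaGhoAGxsbABwcHAAdHR0AHh4eAB8fHwAgICAAISEhACIiIgAjIyMAJCQkACUlJQAmJiYAJycnACgoKAApKSkAKioqACsrKwAsLCwALS0tAC4uLgAvLy8AMDAwADExMQAyMjIAMzMzADQ0NAA1NTUANjY2ADc3NwA4ODgAOTk5ADo6OgA7OzsAPDw8AD09PQA+Pj4APz8/AEBAQABBQUEAQkJCAENDQwBEREQARUVFAEZGRgBHR0cASEhIAElJSQBKSkoAS0tLAExMTABNTU0ATk5OAE9PTwBQUFAAUVFRAFJSUgBTU1MAVFRUAFVVVQBWVlYAV1dXAFhYWABZWVkAWlpaAFtbWwBcXFwAXV1dAF5eXgBfX18AYGBgAGFhYQBiYmIAY2NjAGRkZABlZWUAZmZmAGdnZwBoaGgAaWlpAGpqagBra2sAbGxsAG1tbQBubm4Ab29vAHBwcABxcXEAcnJyAHNzcwB0dHQAdXV1AHZ2dgB3d3cAeHh4AHl5eQB6enoAe3t7AHx8fAB9fX0Afn5+AH9/fwCAgIAAgYGBAIKCggCDg4MAhISEAIWFhQCGhoYAh4eHAIiIiACJiYkAioqKAIuLiwCMjIwAjY2NAI6OjgCPj48AkJCQAJGRkQCSkpIAk5OTAJSUlACVlZUAlpaWAJeXlwCYmJgAmZmZAJqamgCbm5sAnJycAJ2dnQCenp4An5+fAKCgoAChoaEAoqKiAKOjowCkpKQApaWlAKampgCnp6cAqKioAKmpqQCqqqoAq6urAKysrACtra0Arq6uAK+vrwCwsLAAsbGxALKysgCzs7MAtLS0ALW1tQC2trYAt7e3ALi4uAC5ubkAurq6ALu7uwC8vLwAvb29AL6+vgC/v78AwMDAAMHBwQDCwsIAw8PDAMTExADFxcUAxsbGAMfHxwDIyMgAycnJAMrKygDLy8sAzMzMAM3NzQDOzs4Az8/PANDQ0ADR0dEA0tLSANPT0wDU1NQA1dXVANbW1gDX19cA2NjYANnZ2QDa2toA29vbANzc3ADd3d0A3t7eAN/f3wDg4OAA4eHhAOLi4gDj4+MA5OTkAOXl5QDm5uYA5+fnAOjo6ADp6ekA6urqAOvr6wDs7OwA7e3tAO7u7gDv7+8A8PDwAPHx8QDy8vIA8/PzAPT09AD19fUA9vb2APf39wD4+PgA+fn5APr6+gD7+/sA/Pz8AP39/QD+/v4A////AJqjq7LJ5+jGra6uoYllQjMzNDRGXWFhYJuotbvJ3NWvmp+gmYpxUj89Pj1MYmFdX6Wwub7DwqiBeYiNi4Z4X0tGSU5icWBXW6KkpqSglnpfZn2Eg4J6ZlNTXGN4hGleYo+OjoR2bFtQX3qDfnt0amJlcn6UnYFzdIWIh3RbUUtIWXeDfHVzdnp/jJ61sZSKioqNiHFOQUJEVnSGgnt9hZOgrcDPup+bno2Mg2dCNjpCVnSIiYaJlKi/ztrbwKWfoYN7clc3LTNBVXCFio6Zqr3R29zYxquenYRrXU44KS09T2d+hY6hvdHZ2dfXzrWkoo9tVEs9KiYzRFpxfoicvdzi2tbWz7mlopR7Wkc3JiAqPFFoeYSWtNbk2tHTz72lnIx/Ykc1KygwQlhue4aYr8jc2dDQ0seslYB4YEtER0lQYHWIi4ubrb7S2NTRzcKpj4N8aV5lc3yCipagnJGYqbfFy8vHva+aiImNhoGKnKaqq6mpoZKQnayxsbKqoZmMg4STm52mtr26tK6nmoyJkZuZl5SCeX9/eH2Upa65xMe+sqyklIqGhIKAgXlgVWRwcIKWqrnByM3DsqqfkYqDdmhhZWJNRldpcI6dsMDFys/HtaaZjIN1Y1BGRUlMVGBrbpmnucbLzc3Gt6WUhG1TPjU2OD5QX2JjX6GuwdDX19LIvK2YeVAwIB4mLjdOW1lbUqizw9Lg6eLSxLqnfUsrGhUYHy1KWVteUqyzusTZ8O/bycK3lWg/IBUVGSREWl9iVw=="/>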